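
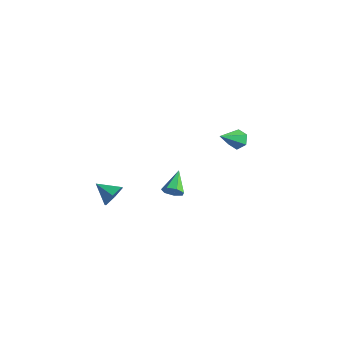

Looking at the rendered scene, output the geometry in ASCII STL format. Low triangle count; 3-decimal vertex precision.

solid 
facet normal 0.415 -0.812 -0.412
outer loop
vertex 1.654 -1.793 -3.295
vertex 1.323 -2.126 -2.972
vertex 1.217 -1.917 -3.491
endloop
endfacet
facet normal 0.053 0.786 -0.616
outer loop
vertex 1.654 -1.793 -3.295
vertex 1.217 -1.917 -3.491
vertex 0.777 -1.054 -2.428
endloop
endfacet
facet normal 0.414 -0.812 -0.412
outer loop
vertex 1.217 -1.917 -3.491
vertex 1.323 -2.126 -2.972
vertex 0.86 -2.198 -3.296
endloop
endfacet
facet normal -0.667 0.419 -0.616
outer loop
vertex 1.217 -1.917 -3.491
vertex 0.86 -2.198 -3.296
vertex 0.777 -1.054 -2.428
endloop
endfacet
facet normal 0.414 -0.812 -0.411
outer loop
vertex 0.86 -2.198 -3.296
vertex 1.323 -2.126 -2.972
vertex 0.851 -2.425 -2.856
endloop
endfacet
facet normal -0.998 -0.041 -0.042
outer loop
vertex 0.86 -2.198 -3.296
vertex 0.851 -2.425 -2.856
vertex 0.777 -1.054 -2.428
endloop
endfacet
facet normal 0.413 -0.812 -0.412
outer loop
vertex 0.851 -2.425 -2.856
vertex 1.323 -2.126 -2.972
vertex 1.198 -2.427 -2.504
endloop
endfacet
facet normal -0.690 -0.249 0.679
outer loop
vertex 0.851 -2.425 -2.856
vertex 1.198 -2.427 -2.504
vertex 0.777 -1.054 -2.428
endloop
endfacet
facet normal 0.414 -0.812 -0.412
outer loop
vertex 1.198 -2.427 -2.504
vertex 1.323 -2.126 -2.972
vertex 1.639 -2.202 -2.504
endloop
endfacet
facet normal 0.024 -0.048 0.999
outer loop
vertex 1.198 -2.427 -2.504
vertex 1.639 -2.202 -2.504
vertex 0.777 -1.054 -2.428
endloop
endfacet
facet normal 0.414 -0.812 -0.412
outer loop
vertex 1.639 -2.202 -2.504
vertex 1.323 -2.126 -2.972
vertex 1.842 -1.92 -2.856
endloop
endfacet
facet normal 0.607 0.411 0.680
outer loop
vertex 1.639 -2.202 -2.504
vertex 1.842 -1.92 -2.856
vertex 0.777 -1.054 -2.428
endloop
endfacet
facet normal 0.414 -0.812 -0.412
outer loop
vertex 1.842 -1.92 -2.856
vertex 1.323 -2.126 -2.972
vertex 1.654 -1.793 -3.295
endloop
endfacet
facet normal 0.621 0.783 -0.039
outer loop
vertex 1.842 -1.92 -2.856
vertex 1.654 -1.793 -3.295
vertex 0.777 -1.054 -2.428
endloop
endfacet
facet normal 0.072 0.759 -0.647
outer loop
vertex 1.208 3.549 -3.426
vertex 0.612 3.617 -3.413
vertex 0.957 3.916 -3.024
endloop
endfacet
facet normal 0.843 -0.013 0.538
outer loop
vertex 1.208 3.549 -3.426
vertex 0.957 3.916 -3.024
vertex 0.488 2.343 -2.327
endloop
endfacet
facet normal 0.074 0.758 -0.648
outer loop
vertex 0.957 3.916 -3.024
vertex 0.612 3.617 -3.413
vertex 0.361 3.985 -3.011
endloop
endfacet
facet normal 0.065 0.388 0.919
outer loop
vertex 0.957 3.916 -3.024
vertex 0.361 3.985 -3.011
vertex 0.488 2.343 -2.327
endloop
endfacet
facet normal 0.075 0.758 -0.648
outer loop
vertex 0.361 3.985 -3.011
vertex 0.612 3.617 -3.413
vertex 0.016 3.686 -3.401
endloop
endfacet
facet normal -0.801 0.177 0.573
outer loop
vertex 0.361 3.985 -3.011
vertex 0.016 3.686 -3.401
vertex 0.488 2.343 -2.327
endloop
endfacet
facet normal 0.075 0.759 -0.646
outer loop
vertex 0.016 3.686 -3.401
vertex 0.612 3.617 -3.413
vertex 0.267 3.319 -3.803
endloop
endfacet
facet normal -0.886 -0.436 -0.156
outer loop
vertex 0.016 3.686 -3.401
vertex 0.267 3.319 -3.803
vertex 0.488 2.343 -2.327
endloop
endfacet
facet normal 0.074 0.760 -0.646
outer loop
vertex 0.267 3.319 -3.803
vertex 0.612 3.617 -3.413
vertex 0.863 3.25 -3.816
endloop
endfacet
facet normal -0.109 -0.837 -0.537
outer loop
vertex 0.267 3.319 -3.803
vertex 0.863 3.25 -3.816
vertex 0.488 2.343 -2.327
endloop
endfacet
facet normal 0.073 0.759 -0.646
outer loop
vertex 0.863 3.25 -3.816
vertex 0.612 3.617 -3.413
vertex 1.208 3.549 -3.426
endloop
endfacet
facet normal 0.757 -0.625 -0.190
outer loop
vertex 0.863 3.25 -3.816
vertex 1.208 3.549 -3.426
vertex 0.488 2.343 -2.327
endloop
endfacet
facet normal 0.903 0.142 -0.405
outer loop
vertex -1.033 -3.149 -3.366
vertex -1.26 -3.479 -3.988
vertex -1.339 -2.748 -3.908
endloop
endfacet
facet normal -0.346 0.650 0.676
outer loop
vertex -1.033 -3.149 -3.366
vertex -1.339 -2.748 -3.908
vertex -2.28 -3.641 -3.532
endloop
endfacet
facet normal 0.904 0.142 -0.404
outer loop
vertex -1.339 -2.748 -3.908
vertex -1.26 -3.479 -3.988
vertex -1.565 -3.078 -4.53
endloop
endfacet
facet normal -0.707 0.698 -0.113
outer loop
vertex -1.339 -2.748 -3.908
vertex -1.565 -3.078 -4.53
vertex -2.28 -3.641 -3.532
endloop
endfacet
facet normal 0.904 0.142 -0.403
outer loop
vertex -1.565 -3.078 -4.53
vertex -1.26 -3.479 -3.988
vertex -1.486 -3.81 -4.611
endloop
endfacet
facet normal -0.807 -0.022 -0.590
outer loop
vertex -1.565 -3.078 -4.53
vertex -1.486 -3.81 -4.611
vertex -2.28 -3.641 -3.532
endloop
endfacet
facet normal 0.903 0.143 -0.404
outer loop
vertex -1.486 -3.81 -4.611
vertex -1.26 -3.479 -3.988
vertex -1.18 -4.211 -4.069
endloop
endfacet
facet normal -0.545 -0.791 -0.277
outer loop
vertex -1.486 -3.81 -4.611
vertex -1.18 -4.211 -4.069
vertex -2.28 -3.641 -3.532
endloop
endfacet
facet normal 0.903 0.143 -0.405
outer loop
vertex -1.18 -4.211 -4.069
vertex -1.26 -3.479 -3.988
vertex -0.954 -3.88 -3.447
endloop
endfacet
facet normal -0.184 -0.838 0.513
outer loop
vertex -1.18 -4.211 -4.069
vertex -0.954 -3.88 -3.447
vertex -2.28 -3.641 -3.532
endloop
endfacet
facet normal 0.903 0.142 -0.405
outer loop
vertex -0.954 -3.88 -3.447
vertex -1.26 -3.479 -3.988
vertex -1.033 -3.149 -3.366
endloop
endfacet
facet normal -0.085 -0.119 0.989
outer loop
vertex -0.954 -3.88 -3.447
vertex -1.033 -3.149 -3.366
vertex -2.28 -3.641 -3.532
endloop
endfacet

endsolid


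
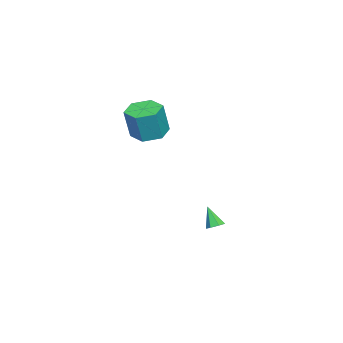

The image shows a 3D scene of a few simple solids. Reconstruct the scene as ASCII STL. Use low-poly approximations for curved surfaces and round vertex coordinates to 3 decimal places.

solid 
facet normal 0.277 0.420 -0.864
outer loop
vertex 0.402 2.645 -3.907
vertex -0.11 2.787 -4.002
vertex 0.274 3.065 -3.744
endloop
endfacet
facet normal 0.775 -0.009 0.632
outer loop
vertex 0.402 2.645 -3.907
vertex 0.274 3.065 -3.744
vertex -0.49 2.213 -2.818
endloop
endfacet
facet normal 0.277 0.420 -0.864
outer loop
vertex 0.274 3.065 -3.744
vertex -0.11 2.787 -4.002
vertex -0.143 3.276 -3.775
endloop
endfacet
facet normal 0.248 0.602 0.759
outer loop
vertex 0.274 3.065 -3.744
vertex -0.143 3.276 -3.775
vertex -0.49 2.213 -2.818
endloop
endfacet
facet normal 0.277 0.420 -0.864
outer loop
vertex -0.143 3.276 -3.775
vertex -0.11 2.787 -4.002
vertex -0.536 3.119 -3.977
endloop
endfacet
facet normal -0.536 0.655 0.533
outer loop
vertex -0.143 3.276 -3.775
vertex -0.536 3.119 -3.977
vertex -0.49 2.213 -2.818
endloop
endfacet
facet normal 0.277 0.420 -0.864
outer loop
vertex -0.536 3.119 -3.977
vertex -0.11 2.787 -4.002
vertex -0.608 2.712 -4.198
endloop
endfacet
facet normal -0.987 0.108 0.123
outer loop
vertex -0.536 3.119 -3.977
vertex -0.608 2.712 -4.198
vertex -0.49 2.213 -2.818
endloop
endfacet
facet normal 0.277 0.420 -0.864
outer loop
vertex -0.608 2.712 -4.198
vertex -0.11 2.787 -4.002
vertex -0.305 2.362 -4.271
endloop
endfacet
facet normal -0.763 -0.626 -0.161
outer loop
vertex -0.608 2.712 -4.198
vertex -0.305 2.362 -4.271
vertex -0.49 2.213 -2.818
endloop
endfacet
facet normal 0.276 0.420 -0.864
outer loop
vertex -0.305 2.362 -4.271
vertex -0.11 2.787 -4.002
vertex 0.144 2.332 -4.142
endloop
endfacet
facet normal -0.036 -0.994 -0.106
outer loop
vertex -0.305 2.362 -4.271
vertex 0.144 2.332 -4.142
vertex -0.49 2.213 -2.818
endloop
endfacet
facet normal 0.277 0.420 -0.864
outer loop
vertex 0.144 2.332 -4.142
vertex -0.11 2.787 -4.002
vertex 0.402 2.645 -3.907
endloop
endfacet
facet normal 0.649 -0.720 0.246
outer loop
vertex 0.144 2.332 -4.142
vertex 0.402 2.645 -3.907
vertex -0.49 2.213 -2.818
endloop
endfacet
facet normal -0.263 0.096 -0.960
outer loop
vertex 0.331 -0.002 2.244
vertex -0.274 -0.857 2.324
vertex -0.675 0.091 2.529
endloop
endfacet
facet normal 0.111 0.991 0.070
outer loop
vertex 0.331 -0.002 2.244
vertex -0.675 0.091 2.529
vertex 0.839 -0.189 4.097
endloop
endfacet
facet normal 0.112 0.991 0.069
outer loop
vertex 0.839 -0.189 4.097
vertex -0.675 0.091 2.529
vertex -0.168 -0.095 4.382
endloop
endfacet
facet normal 0.263 -0.097 0.960
outer loop
vertex 0.839 -0.189 4.097
vertex -0.168 -0.095 4.382
vertex 0.234 -1.043 4.176
endloop
endfacet
facet normal -0.263 0.096 -0.960
outer loop
vertex -0.675 0.091 2.529
vertex -0.274 -0.857 2.324
vertex -1.28 -0.763 2.609
endloop
endfacet
facet normal -0.774 0.573 0.269
outer loop
vertex -0.675 0.091 2.529
vertex -1.28 -0.763 2.609
vertex -0.168 -0.095 4.382
endloop
endfacet
facet normal -0.774 0.572 0.270
outer loop
vertex -0.168 -0.095 4.382
vertex -1.28 -0.763 2.609
vertex -0.772 -0.95 4.462
endloop
endfacet
facet normal 0.264 -0.097 0.960
outer loop
vertex -0.168 -0.095 4.382
vertex -0.772 -0.95 4.462
vertex 0.234 -1.043 4.176
endloop
endfacet
facet normal -0.263 0.097 -0.960
outer loop
vertex -1.28 -0.763 2.609
vertex -0.274 -0.857 2.324
vertex -0.879 -1.711 2.403
endloop
endfacet
facet normal -0.886 -0.418 0.201
outer loop
vertex -1.28 -0.763 2.609
vertex -0.879 -1.711 2.403
vertex -0.772 -0.95 4.462
endloop
endfacet
facet normal -0.886 -0.418 0.201
outer loop
vertex -0.772 -0.95 4.462
vertex -0.879 -1.711 2.403
vertex -0.371 -1.898 4.256
endloop
endfacet
facet normal 0.264 -0.097 0.960
outer loop
vertex -0.772 -0.95 4.462
vertex -0.371 -1.898 4.256
vertex 0.234 -1.043 4.176
endloop
endfacet
facet normal -0.263 0.097 -0.960
outer loop
vertex -0.879 -1.711 2.403
vertex -0.274 -0.857 2.324
vertex 0.128 -1.805 2.118
endloop
endfacet
facet normal -0.112 -0.991 -0.069
outer loop
vertex -0.879 -1.711 2.403
vertex 0.128 -1.805 2.118
vertex -0.371 -1.898 4.256
endloop
endfacet
facet normal -0.111 -0.991 -0.069
outer loop
vertex -0.371 -1.898 4.256
vertex 0.128 -1.805 2.118
vertex 0.635 -1.991 3.971
endloop
endfacet
facet normal 0.263 -0.096 0.960
outer loop
vertex -0.371 -1.898 4.256
vertex 0.635 -1.991 3.971
vertex 0.234 -1.043 4.176
endloop
endfacet
facet normal -0.264 0.097 -0.960
outer loop
vertex 0.128 -1.805 2.118
vertex -0.274 -0.857 2.324
vertex 0.732 -0.95 2.038
endloop
endfacet
facet normal 0.775 -0.572 -0.269
outer loop
vertex 0.128 -1.805 2.118
vertex 0.732 -0.95 2.038
vertex 0.635 -1.991 3.971
endloop
endfacet
facet normal 0.774 -0.573 -0.270
outer loop
vertex 0.635 -1.991 3.971
vertex 0.732 -0.95 2.038
vertex 1.24 -1.137 3.891
endloop
endfacet
facet normal 0.263 -0.096 0.960
outer loop
vertex 0.635 -1.991 3.971
vertex 1.24 -1.137 3.891
vertex 0.234 -1.043 4.176
endloop
endfacet
facet normal -0.264 0.097 -0.960
outer loop
vertex 0.732 -0.95 2.038
vertex -0.274 -0.857 2.324
vertex 0.331 -0.002 2.244
endloop
endfacet
facet normal 0.886 0.418 -0.201
outer loop
vertex 0.732 -0.95 2.038
vertex 0.331 -0.002 2.244
vertex 1.24 -1.137 3.891
endloop
endfacet
facet normal 0.886 0.418 -0.201
outer loop
vertex 1.24 -1.137 3.891
vertex 0.331 -0.002 2.244
vertex 0.839 -0.189 4.097
endloop
endfacet
facet normal 0.263 -0.097 0.960
outer loop
vertex 1.24 -1.137 3.891
vertex 0.839 -0.189 4.097
vertex 0.234 -1.043 4.176
endloop
endfacet

endsolid


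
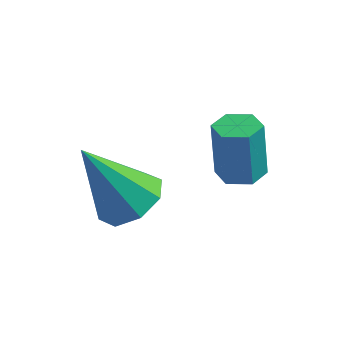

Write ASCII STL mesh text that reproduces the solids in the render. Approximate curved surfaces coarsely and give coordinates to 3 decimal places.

solid 
facet normal 0.517 0.084 -0.852
outer loop
vertex -0.819 -2.26 -1.665
vertex -1.543 -2.137 -2.092
vertex -0.982 -1.631 -1.702
endloop
endfacet
facet normal 0.573 0.195 0.796
outer loop
vertex -0.819 -2.26 -1.665
vertex -0.982 -1.631 -1.702
vertex -2.577 -2.303 -0.388
endloop
endfacet
facet normal 0.517 0.083 -0.852
outer loop
vertex -0.982 -1.631 -1.702
vertex -1.543 -2.137 -2.092
vertex -1.474 -1.299 -1.968
endloop
endfacet
facet normal 0.184 0.766 0.616
outer loop
vertex -0.982 -1.631 -1.702
vertex -1.474 -1.299 -1.968
vertex -2.577 -2.303 -0.388
endloop
endfacet
facet normal 0.518 0.083 -0.852
outer loop
vertex -1.474 -1.299 -1.968
vertex -1.543 -2.137 -2.092
vertex -2.006 -1.458 -2.307
endloop
endfacet
facet normal -0.423 0.869 0.257
outer loop
vertex -1.474 -1.299 -1.968
vertex -2.006 -1.458 -2.307
vertex -2.577 -2.303 -0.388
endloop
endfacet
facet normal 0.518 0.083 -0.852
outer loop
vertex -2.006 -1.458 -2.307
vertex -1.543 -2.137 -2.092
vertex -2.267 -2.014 -2.52
endloop
endfacet
facet normal -0.893 0.446 -0.069
outer loop
vertex -2.006 -1.458 -2.307
vertex -2.267 -2.014 -2.52
vertex -2.577 -2.303 -0.388
endloop
endfacet
facet normal 0.518 0.083 -0.852
outer loop
vertex -2.267 -2.014 -2.52
vertex -1.543 -2.137 -2.092
vertex -2.104 -2.643 -2.482
endloop
endfacet
facet normal -0.951 -0.257 -0.173
outer loop
vertex -2.267 -2.014 -2.52
vertex -2.104 -2.643 -2.482
vertex -2.577 -2.303 -0.388
endloop
endfacet
facet normal 0.517 0.083 -0.852
outer loop
vertex -2.104 -2.643 -2.482
vertex -1.543 -2.137 -2.092
vertex -1.612 -2.975 -2.216
endloop
endfacet
facet normal -0.562 -0.827 0.007
outer loop
vertex -2.104 -2.643 -2.482
vertex -1.612 -2.975 -2.216
vertex -2.577 -2.303 -0.388
endloop
endfacet
facet normal 0.518 0.083 -0.851
outer loop
vertex -1.612 -2.975 -2.216
vertex -1.543 -2.137 -2.092
vertex -1.08 -2.817 -1.877
endloop
endfacet
facet normal 0.044 -0.930 0.365
outer loop
vertex -1.612 -2.975 -2.216
vertex -1.08 -2.817 -1.877
vertex -2.577 -2.303 -0.388
endloop
endfacet
facet normal 0.517 0.082 -0.852
outer loop
vertex -1.08 -2.817 -1.877
vertex -1.543 -2.137 -2.092
vertex -0.819 -2.26 -1.665
endloop
endfacet
facet normal 0.515 -0.505 0.692
outer loop
vertex -1.08 -2.817 -1.877
vertex -0.819 -2.26 -1.665
vertex -2.577 -2.303 -0.388
endloop
endfacet
facet normal 0.125 -0.176 -0.976
outer loop
vertex 1.087 -0.393 -2.075
vertex 0.511 -0.509 -2.128
vertex 0.709 0.042 -2.202
endloop
endfacet
facet normal 0.758 0.652 -0.021
outer loop
vertex 1.087 -0.393 -2.075
vertex 0.709 0.042 -2.202
vertex 0.905 -0.135 -0.64
endloop
endfacet
facet normal 0.757 0.653 -0.021
outer loop
vertex 0.905 -0.135 -0.64
vertex 0.709 0.042 -2.202
vertex 0.526 0.3 -0.766
endloop
endfacet
facet normal -0.123 0.175 0.977
outer loop
vertex 0.905 -0.135 -0.64
vertex 0.526 0.3 -0.766
vertex 0.329 -0.251 -0.692
endloop
endfacet
facet normal 0.124 -0.176 -0.977
outer loop
vertex 0.709 0.042 -2.202
vertex 0.511 -0.509 -2.128
vertex 0.133 -0.074 -2.254
endloop
endfacet
facet normal -0.177 0.965 -0.196
outer loop
vertex 0.709 0.042 -2.202
vertex 0.133 -0.074 -2.254
vertex 0.526 0.3 -0.766
endloop
endfacet
facet normal -0.176 0.965 -0.196
outer loop
vertex 0.526 0.3 -0.766
vertex 0.133 -0.074 -2.254
vertex -0.05 0.184 -0.819
endloop
endfacet
facet normal -0.125 0.176 0.976
outer loop
vertex 0.526 0.3 -0.766
vertex -0.05 0.184 -0.819
vertex 0.329 -0.251 -0.692
endloop
endfacet
facet normal 0.124 -0.176 -0.977
outer loop
vertex 0.133 -0.074 -2.254
vertex 0.511 -0.509 -2.128
vertex -0.065 -0.625 -2.18
endloop
endfacet
facet normal -0.934 0.312 -0.175
outer loop
vertex 0.133 -0.074 -2.254
vertex -0.065 -0.625 -2.18
vertex -0.05 0.184 -0.819
endloop
endfacet
facet normal -0.934 0.311 -0.174
outer loop
vertex -0.05 0.184 -0.819
vertex -0.065 -0.625 -2.18
vertex -0.247 -0.367 -0.745
endloop
endfacet
facet normal -0.125 0.176 0.976
outer loop
vertex -0.05 0.184 -0.819
vertex -0.247 -0.367 -0.745
vertex 0.329 -0.251 -0.692
endloop
endfacet
facet normal 0.123 -0.175 -0.977
outer loop
vertex -0.065 -0.625 -2.18
vertex 0.511 -0.509 -2.128
vertex 0.314 -1.06 -2.054
endloop
endfacet
facet normal -0.757 -0.653 0.021
outer loop
vertex -0.065 -0.625 -2.18
vertex 0.314 -1.06 -2.054
vertex -0.247 -0.367 -0.745
endloop
endfacet
facet normal -0.758 -0.652 0.021
outer loop
vertex -0.247 -0.367 -0.745
vertex 0.314 -1.06 -2.054
vertex 0.131 -0.802 -0.618
endloop
endfacet
facet normal -0.125 0.176 0.976
outer loop
vertex -0.247 -0.367 -0.745
vertex 0.131 -0.802 -0.618
vertex 0.329 -0.251 -0.692
endloop
endfacet
facet normal 0.125 -0.176 -0.976
outer loop
vertex 0.314 -1.06 -2.054
vertex 0.511 -0.509 -2.128
vertex 0.89 -0.944 -2.001
endloop
endfacet
facet normal 0.176 -0.965 0.196
outer loop
vertex 0.314 -1.06 -2.054
vertex 0.89 -0.944 -2.001
vertex 0.131 -0.802 -0.618
endloop
endfacet
facet normal 0.177 -0.965 0.196
outer loop
vertex 0.131 -0.802 -0.618
vertex 0.89 -0.944 -2.001
vertex 0.707 -0.686 -0.566
endloop
endfacet
facet normal -0.124 0.176 0.977
outer loop
vertex 0.131 -0.802 -0.618
vertex 0.707 -0.686 -0.566
vertex 0.329 -0.251 -0.692
endloop
endfacet
facet normal 0.125 -0.176 -0.976
outer loop
vertex 0.89 -0.944 -2.001
vertex 0.511 -0.509 -2.128
vertex 1.087 -0.393 -2.075
endloop
endfacet
facet normal 0.934 -0.311 0.175
outer loop
vertex 0.89 -0.944 -2.001
vertex 1.087 -0.393 -2.075
vertex 0.707 -0.686 -0.566
endloop
endfacet
facet normal 0.934 -0.312 0.175
outer loop
vertex 0.707 -0.686 -0.566
vertex 1.087 -0.393 -2.075
vertex 0.905 -0.135 -0.64
endloop
endfacet
facet normal -0.124 0.176 0.977
outer loop
vertex 0.707 -0.686 -0.566
vertex 0.905 -0.135 -0.64
vertex 0.329 -0.251 -0.692
endloop
endfacet

endsolid


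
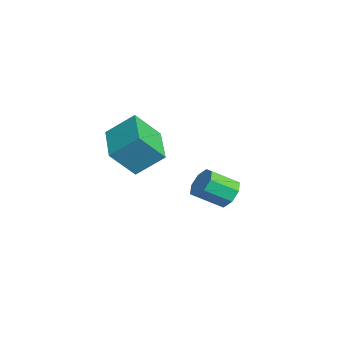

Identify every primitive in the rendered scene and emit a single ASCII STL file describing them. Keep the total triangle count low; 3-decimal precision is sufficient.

solid 
facet normal -0.050 0.837 -0.544
outer loop
vertex -0.427 3.037 -2.333
vertex -0.914 3.327 -1.842
vertex -0.167 3.327 -1.911
endloop
endfacet
facet normal 0.890 -0.209 -0.405
outer loop
vertex -0.427 3.037 -2.333
vertex -0.167 3.327 -1.911
vertex -0.359 1.924 -1.609
endloop
endfacet
facet normal 0.890 -0.209 -0.405
outer loop
vertex -0.359 1.924 -1.609
vertex -0.167 3.327 -1.911
vertex -0.099 2.214 -1.187
endloop
endfacet
facet normal 0.051 -0.838 0.544
outer loop
vertex -0.359 1.924 -1.609
vertex -0.099 2.214 -1.187
vertex -0.846 2.213 -1.118
endloop
endfacet
facet normal -0.050 0.838 -0.544
outer loop
vertex -0.167 3.327 -1.911
vertex -0.914 3.327 -1.842
vertex -0.345 3.617 -1.448
endloop
endfacet
facet normal 0.949 0.210 0.234
outer loop
vertex -0.167 3.327 -1.911
vertex -0.345 3.617 -1.448
vertex -0.099 2.214 -1.187
endloop
endfacet
facet normal 0.949 0.210 0.234
outer loop
vertex -0.099 2.214 -1.187
vertex -0.345 3.617 -1.448
vertex -0.277 2.503 -0.725
endloop
endfacet
facet normal 0.051 -0.838 0.544
outer loop
vertex -0.099 2.214 -1.187
vertex -0.277 2.503 -0.725
vertex -0.846 2.213 -1.118
endloop
endfacet
facet normal -0.050 0.838 -0.544
outer loop
vertex -0.345 3.617 -1.448
vertex -0.914 3.327 -1.842
vertex -0.856 3.737 -1.216
endloop
endfacet
facet normal 0.452 0.505 0.735
outer loop
vertex -0.345 3.617 -1.448
vertex -0.856 3.737 -1.216
vertex -0.277 2.503 -0.725
endloop
endfacet
facet normal 0.452 0.505 0.735
outer loop
vertex -0.277 2.503 -0.725
vertex -0.856 3.737 -1.216
vertex -0.788 2.623 -0.493
endloop
endfacet
facet normal 0.051 -0.837 0.545
outer loop
vertex -0.277 2.503 -0.725
vertex -0.788 2.623 -0.493
vertex -0.846 2.213 -1.118
endloop
endfacet
facet normal -0.051 0.838 -0.544
outer loop
vertex -0.856 3.737 -1.216
vertex -0.914 3.327 -1.842
vertex -1.401 3.616 -1.351
endloop
endfacet
facet normal -0.311 0.504 0.806
outer loop
vertex -0.856 3.737 -1.216
vertex -1.401 3.616 -1.351
vertex -0.788 2.623 -0.493
endloop
endfacet
facet normal -0.309 0.505 0.806
outer loop
vertex -0.788 2.623 -0.493
vertex -1.401 3.616 -1.351
vertex -1.333 2.503 -0.627
endloop
endfacet
facet normal 0.050 -0.837 0.545
outer loop
vertex -0.788 2.623 -0.493
vertex -1.333 2.503 -0.627
vertex -0.846 2.213 -1.118
endloop
endfacet
facet normal -0.051 0.838 -0.544
outer loop
vertex -1.401 3.616 -1.351
vertex -0.914 3.327 -1.842
vertex -1.661 3.326 -1.773
endloop
endfacet
facet normal -0.890 0.209 0.405
outer loop
vertex -1.401 3.616 -1.351
vertex -1.661 3.326 -1.773
vertex -1.333 2.503 -0.627
endloop
endfacet
facet normal -0.890 0.209 0.405
outer loop
vertex -1.333 2.503 -0.627
vertex -1.661 3.326 -1.773
vertex -1.593 2.213 -1.049
endloop
endfacet
facet normal 0.050 -0.837 0.544
outer loop
vertex -1.333 2.503 -0.627
vertex -1.593 2.213 -1.049
vertex -0.846 2.213 -1.118
endloop
endfacet
facet normal -0.051 0.838 -0.544
outer loop
vertex -1.661 3.326 -1.773
vertex -0.914 3.327 -1.842
vertex -1.483 3.037 -2.235
endloop
endfacet
facet normal -0.949 -0.210 -0.234
outer loop
vertex -1.661 3.326 -1.773
vertex -1.483 3.037 -2.235
vertex -1.593 2.213 -1.049
endloop
endfacet
facet normal -0.949 -0.210 -0.234
outer loop
vertex -1.593 2.213 -1.049
vertex -1.483 3.037 -2.235
vertex -1.415 1.923 -1.512
endloop
endfacet
facet normal 0.050 -0.838 0.544
outer loop
vertex -1.593 2.213 -1.049
vertex -1.415 1.923 -1.512
vertex -0.846 2.213 -1.118
endloop
endfacet
facet normal -0.051 0.837 -0.545
outer loop
vertex -1.483 3.037 -2.235
vertex -0.914 3.327 -1.842
vertex -0.972 2.917 -2.467
endloop
endfacet
facet normal -0.452 -0.505 -0.735
outer loop
vertex -1.483 3.037 -2.235
vertex -0.972 2.917 -2.467
vertex -1.415 1.923 -1.512
endloop
endfacet
facet normal -0.452 -0.505 -0.735
outer loop
vertex -1.415 1.923 -1.512
vertex -0.972 2.917 -2.467
vertex -0.904 1.803 -1.744
endloop
endfacet
facet normal 0.050 -0.838 0.544
outer loop
vertex -1.415 1.923 -1.512
vertex -0.904 1.803 -1.744
vertex -0.846 2.213 -1.118
endloop
endfacet
facet normal -0.050 0.837 -0.545
outer loop
vertex -0.972 2.917 -2.467
vertex -0.914 3.327 -1.842
vertex -0.427 3.037 -2.333
endloop
endfacet
facet normal 0.309 -0.504 -0.806
outer loop
vertex -0.972 2.917 -2.467
vertex -0.427 3.037 -2.333
vertex -0.904 1.803 -1.744
endloop
endfacet
facet normal 0.311 -0.505 -0.805
outer loop
vertex -0.904 1.803 -1.744
vertex -0.427 3.037 -2.333
vertex -0.359 1.924 -1.609
endloop
endfacet
facet normal 0.051 -0.838 0.544
outer loop
vertex -0.904 1.803 -1.744
vertex -0.359 1.924 -1.609
vertex -0.846 2.213 -1.118
endloop
endfacet
facet normal -0.979 0.036 0.198
outer loop
vertex 1.621 -1.71 2.903
vertex 1.843 -0.65 3.806
vertex 1.436 -0.742 1.812
endloop
endfacet
facet normal -0.158 -0.752 -0.640
outer loop
vertex 3.297 -0.81 1.434
vertex 1.621 -1.71 2.903
vertex 1.436 -0.742 1.812
endloop
endfacet
facet normal -0.979 0.036 0.198
outer loop
vertex 1.436 -0.742 1.812
vertex 1.843 -0.65 3.806
vertex 1.658 0.318 2.715
endloop
endfacet
facet normal -0.127 0.658 -0.742
outer loop
vertex 1.658 0.318 2.715
vertex 3.297 -0.81 1.434
vertex 1.436 -0.742 1.812
endloop
endfacet
facet normal 0.127 -0.658 0.742
outer loop
vertex 1.621 -1.71 2.903
vertex 3.704 -0.718 3.428
vertex 1.843 -0.65 3.806
endloop
endfacet
facet normal -0.158 -0.752 -0.640
outer loop
vertex 3.482 -1.778 2.525
vertex 1.621 -1.71 2.903
vertex 3.297 -0.81 1.434
endloop
endfacet
facet normal 0.127 -0.658 0.742
outer loop
vertex 3.482 -1.778 2.525
vertex 3.704 -0.718 3.428
vertex 1.621 -1.71 2.903
endloop
endfacet
facet normal 0.158 0.752 0.640
outer loop
vertex 1.843 -0.65 3.806
vertex 3.704 -0.718 3.428
vertex 1.658 0.318 2.715
endloop
endfacet
facet normal -0.127 0.658 -0.742
outer loop
vertex 3.519 0.25 2.337
vertex 3.297 -0.81 1.434
vertex 1.658 0.318 2.715
endloop
endfacet
facet normal 0.158 0.752 0.640
outer loop
vertex 1.658 0.318 2.715
vertex 3.704 -0.718 3.428
vertex 3.519 0.25 2.337
endloop
endfacet
facet normal 0.979 -0.036 -0.198
outer loop
vertex 3.519 0.25 2.337
vertex 3.482 -1.778 2.525
vertex 3.297 -0.81 1.434
endloop
endfacet
facet normal 0.979 -0.036 -0.198
outer loop
vertex 3.704 -0.718 3.428
vertex 3.482 -1.778 2.525
vertex 3.519 0.25 2.337
endloop
endfacet

endsolid


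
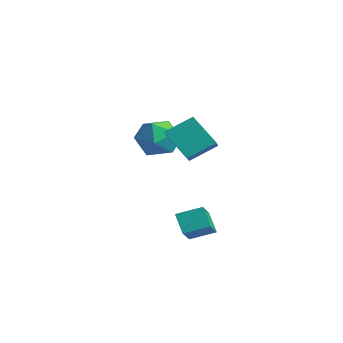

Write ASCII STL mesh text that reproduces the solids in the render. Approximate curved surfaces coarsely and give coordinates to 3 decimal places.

solid 
facet normal -0.302 -0.002 0.953
outer loop
vertex -1.527 3.413 2.805
vertex -2.197 2.549 2.591
vertex -1.148 2.372 2.923
endloop
endfacet
facet normal 0.369 0.236 0.899
outer loop
vertex -1.527 3.413 2.805
vertex -1.148 2.372 2.923
vertex -0.503 3.151 2.454
endloop
endfacet
facet normal 0.366 0.805 0.467
outer loop
vertex -1.527 3.413 2.805
vertex -0.503 3.151 2.454
vertex -1.154 3.808 1.832
endloop
endfacet
facet normal -0.305 0.917 0.256
outer loop
vertex -1.527 3.413 2.805
vertex -1.154 3.808 1.832
vertex -2.201 3.436 1.918
endloop
endfacet
facet normal -0.718 0.419 0.556
outer loop
vertex -1.527 3.413 2.805
vertex -2.201 3.436 1.918
vertex -2.197 2.549 2.591
endloop
endfacet
facet normal 0.760 -0.274 0.589
outer loop
vertex -0.503 3.151 2.454
vertex -1.148 2.372 2.923
vertex -0.539 2.124 2.022
endloop
endfacet
facet normal -0.326 -0.660 0.677
outer loop
vertex -1.148 2.372 2.923
vertex -2.197 2.549 2.591
vertex -1.586 1.752 2.108
endloop
endfacet
facet normal -0.999 0.021 0.034
outer loop
vertex -2.197 2.549 2.591
vertex -2.201 3.436 1.918
vertex -2.237 2.409 1.486
endloop
endfacet
facet normal -0.331 0.828 -0.452
outer loop
vertex -2.201 3.436 1.918
vertex -1.154 3.808 1.832
vertex -1.592 3.188 1.017
endloop
endfacet
facet normal 0.756 0.646 -0.109
outer loop
vertex -1.154 3.808 1.832
vertex -0.503 3.151 2.454
vertex -0.543 3.011 1.349
endloop
endfacet
facet normal 0.305 -0.917 -0.256
outer loop
vertex -1.213 2.147 1.135
vertex -0.539 2.124 2.022
vertex -1.586 1.752 2.108
endloop
endfacet
facet normal -0.366 -0.805 -0.467
outer loop
vertex -1.213 2.147 1.135
vertex -1.586 1.752 2.108
vertex -2.237 2.409 1.486
endloop
endfacet
facet normal -0.369 -0.236 -0.899
outer loop
vertex -1.213 2.147 1.135
vertex -2.237 2.409 1.486
vertex -1.592 3.188 1.017
endloop
endfacet
facet normal 0.302 0.002 -0.953
outer loop
vertex -1.213 2.147 1.135
vertex -1.592 3.188 1.017
vertex -0.543 3.011 1.349
endloop
endfacet
facet normal 0.718 -0.419 -0.556
outer loop
vertex -1.213 2.147 1.135
vertex -0.543 3.011 1.349
vertex -0.539 2.124 2.022
endloop
endfacet
facet normal 0.331 -0.828 0.452
outer loop
vertex -1.586 1.752 2.108
vertex -0.539 2.124 2.022
vertex -1.148 2.372 2.923
endloop
endfacet
facet normal -0.756 -0.646 0.109
outer loop
vertex -2.237 2.409 1.486
vertex -1.586 1.752 2.108
vertex -2.197 2.549 2.591
endloop
endfacet
facet normal -0.760 0.274 -0.589
outer loop
vertex -1.592 3.188 1.017
vertex -2.237 2.409 1.486
vertex -2.201 3.436 1.918
endloop
endfacet
facet normal 0.326 0.660 -0.677
outer loop
vertex -0.543 3.011 1.349
vertex -1.592 3.188 1.017
vertex -1.154 3.808 1.832
endloop
endfacet
facet normal 0.999 -0.021 -0.034
outer loop
vertex -0.539 2.124 2.022
vertex -0.543 3.011 1.349
vertex -0.503 3.151 2.454
endloop
endfacet
facet normal -0.628 0.046 0.777
outer loop
vertex 3.595 1.935 -0.221
vertex 2.586 2.856 -1.092
vertex 3.049 0.974 -0.605
endloop
endfacet
facet normal 0.623 -0.569 0.538
outer loop
vertex 3.714 0.924 -1.428
vertex 3.595 1.935 -0.221
vertex 3.049 0.974 -0.605
endloop
endfacet
facet normal -0.627 0.047 0.777
outer loop
vertex 3.049 0.974 -0.605
vertex 2.586 2.856 -1.092
vertex 2.04 1.895 -1.475
endloop
endfacet
facet normal -0.467 -0.821 -0.328
outer loop
vertex 2.04 1.895 -1.475
vertex 3.714 0.924 -1.428
vertex 3.049 0.974 -0.605
endloop
endfacet
facet normal 0.467 0.821 0.327
outer loop
vertex 3.595 1.935 -0.221
vertex 3.251 2.806 -1.915
vertex 2.586 2.856 -1.092
endloop
endfacet
facet normal 0.623 -0.568 0.537
outer loop
vertex 4.26 1.885 -1.045
vertex 3.595 1.935 -0.221
vertex 3.714 0.924 -1.428
endloop
endfacet
facet normal 0.467 0.821 0.327
outer loop
vertex 4.26 1.885 -1.045
vertex 3.251 2.806 -1.915
vertex 3.595 1.935 -0.221
endloop
endfacet
facet normal -0.623 0.568 -0.538
outer loop
vertex 2.586 2.856 -1.092
vertex 3.251 2.806 -1.915
vertex 2.04 1.895 -1.475
endloop
endfacet
facet normal -0.467 -0.821 -0.327
outer loop
vertex 2.705 1.845 -2.299
vertex 3.714 0.924 -1.428
vertex 2.04 1.895 -1.475
endloop
endfacet
facet normal -0.623 0.569 -0.537
outer loop
vertex 2.04 1.895 -1.475
vertex 3.251 2.806 -1.915
vertex 2.705 1.845 -2.299
endloop
endfacet
facet normal 0.628 -0.047 -0.777
outer loop
vertex 2.705 1.845 -2.299
vertex 4.26 1.885 -1.045
vertex 3.714 0.924 -1.428
endloop
endfacet
facet normal 0.628 -0.046 -0.777
outer loop
vertex 3.251 2.806 -1.915
vertex 4.26 1.885 -1.045
vertex 2.705 1.845 -2.299
endloop
endfacet
facet normal -0.663 -0.251 0.706
outer loop
vertex 3.043 1.805 4.547
vertex 2.375 2.31 4.099
vertex 2.686 0.681 3.812
endloop
endfacet
facet normal 0.704 -0.532 0.471
outer loop
vertex 3.765 1.09 2.661
vertex 3.043 1.805 4.547
vertex 2.686 0.681 3.812
endloop
endfacet
facet normal -0.662 -0.251 0.706
outer loop
vertex 2.686 0.681 3.812
vertex 2.375 2.31 4.099
vertex 2.017 1.186 3.364
endloop
endfacet
facet normal -0.257 -0.809 -0.528
outer loop
vertex 2.017 1.186 3.364
vertex 3.765 1.09 2.661
vertex 2.686 0.681 3.812
endloop
endfacet
facet normal 0.257 0.809 0.529
outer loop
vertex 3.043 1.805 4.547
vertex 3.454 2.719 2.948
vertex 2.375 2.31 4.099
endloop
endfacet
facet normal 0.704 -0.532 0.471
outer loop
vertex 4.123 2.214 3.396
vertex 3.043 1.805 4.547
vertex 3.765 1.09 2.661
endloop
endfacet
facet normal 0.257 0.809 0.529
outer loop
vertex 4.123 2.214 3.396
vertex 3.454 2.719 2.948
vertex 3.043 1.805 4.547
endloop
endfacet
facet normal -0.704 0.532 -0.471
outer loop
vertex 2.375 2.31 4.099
vertex 3.454 2.719 2.948
vertex 2.017 1.186 3.364
endloop
endfacet
facet normal -0.257 -0.809 -0.529
outer loop
vertex 3.097 1.595 2.213
vertex 3.765 1.09 2.661
vertex 2.017 1.186 3.364
endloop
endfacet
facet normal -0.704 0.532 -0.471
outer loop
vertex 2.017 1.186 3.364
vertex 3.454 2.719 2.948
vertex 3.097 1.595 2.213
endloop
endfacet
facet normal 0.663 0.250 -0.706
outer loop
vertex 3.097 1.595 2.213
vertex 4.123 2.214 3.396
vertex 3.765 1.09 2.661
endloop
endfacet
facet normal 0.662 0.251 -0.706
outer loop
vertex 3.454 2.719 2.948
vertex 4.123 2.214 3.396
vertex 3.097 1.595 2.213
endloop
endfacet

endsolid


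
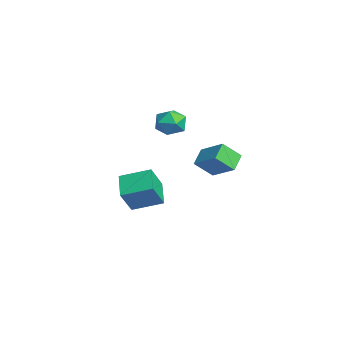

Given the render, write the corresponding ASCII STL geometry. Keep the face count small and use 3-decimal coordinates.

solid 
facet normal -0.105 0.456 0.884
outer loop
vertex 0.268 1.223 4.517
vertex -0.697 0.748 4.647
vertex 0.2 0.259 5.006
endloop
endfacet
facet normal 0.582 0.335 0.741
outer loop
vertex 0.268 1.223 4.517
vertex 0.2 0.259 5.006
vertex 0.994 0.451 4.295
endloop
endfacet
facet normal 0.740 0.661 0.124
outer loop
vertex 0.268 1.223 4.517
vertex 0.994 0.451 4.295
vertex 0.587 1.058 3.495
endloop
endfacet
facet normal 0.150 0.982 -0.112
outer loop
vertex 0.268 1.223 4.517
vertex 0.587 1.058 3.495
vertex -0.458 1.242 3.713
endloop
endfacet
facet normal -0.373 0.856 0.357
outer loop
vertex 0.268 1.223 4.517
vertex -0.458 1.242 3.713
vertex -0.697 0.748 4.647
endloop
endfacet
facet normal 0.668 -0.367 0.647
outer loop
vertex 0.994 0.451 4.295
vertex 0.2 0.259 5.006
vertex 0.478 -0.502 4.287
endloop
endfacet
facet normal -0.445 -0.171 0.879
outer loop
vertex 0.2 0.259 5.006
vertex -0.697 0.748 4.647
vertex -0.567 -0.318 4.505
endloop
endfacet
facet normal -0.879 0.476 0.027
outer loop
vertex -0.697 0.748 4.647
vertex -0.458 1.242 3.713
vertex -0.974 0.289 3.705
endloop
endfacet
facet normal -0.033 0.680 -0.732
outer loop
vertex -0.458 1.242 3.713
vertex 0.587 1.058 3.495
vertex -0.18 0.481 2.994
endloop
endfacet
facet normal 0.923 0.159 -0.349
outer loop
vertex 0.587 1.058 3.495
vertex 0.994 0.451 4.295
vertex 0.717 -0.008 3.353
endloop
endfacet
facet normal -0.150 -0.982 0.112
outer loop
vertex -0.248 -0.483 3.483
vertex 0.478 -0.502 4.287
vertex -0.567 -0.318 4.505
endloop
endfacet
facet normal -0.740 -0.661 -0.124
outer loop
vertex -0.248 -0.483 3.483
vertex -0.567 -0.318 4.505
vertex -0.974 0.289 3.705
endloop
endfacet
facet normal -0.582 -0.335 -0.741
outer loop
vertex -0.248 -0.483 3.483
vertex -0.974 0.289 3.705
vertex -0.18 0.481 2.994
endloop
endfacet
facet normal 0.105 -0.456 -0.884
outer loop
vertex -0.248 -0.483 3.483
vertex -0.18 0.481 2.994
vertex 0.717 -0.008 3.353
endloop
endfacet
facet normal 0.373 -0.856 -0.357
outer loop
vertex -0.248 -0.483 3.483
vertex 0.717 -0.008 3.353
vertex 0.478 -0.502 4.287
endloop
endfacet
facet normal 0.033 -0.680 0.732
outer loop
vertex -0.567 -0.318 4.505
vertex 0.478 -0.502 4.287
vertex 0.2 0.259 5.006
endloop
endfacet
facet normal -0.923 -0.159 0.349
outer loop
vertex -0.974 0.289 3.705
vertex -0.567 -0.318 4.505
vertex -0.697 0.748 4.647
endloop
endfacet
facet normal -0.668 0.367 -0.647
outer loop
vertex -0.18 0.481 2.994
vertex -0.974 0.289 3.705
vertex -0.458 1.242 3.713
endloop
endfacet
facet normal 0.445 0.171 -0.879
outer loop
vertex 0.717 -0.008 3.353
vertex -0.18 0.481 2.994
vertex 0.587 1.058 3.495
endloop
endfacet
facet normal 0.879 -0.476 -0.027
outer loop
vertex 0.478 -0.502 4.287
vertex 0.717 -0.008 3.353
vertex 0.994 0.451 4.295
endloop
endfacet
facet normal -0.344 0.421 -0.839
outer loop
vertex -4.653 0.973 -3.431
vertex -2.988 0.689 -4.256
vertex -5.31 -0.914 -4.108
endloop
endfacet
facet normal -0.886 0.151 0.439
outer loop
vertex -4.612 -1.769 -2.404
vertex -4.653 0.973 -3.431
vertex -5.31 -0.914 -4.108
endloop
endfacet
facet normal -0.344 0.421 -0.839
outer loop
vertex -5.31 -0.914 -4.108
vertex -2.988 0.689 -4.256
vertex -3.645 -1.198 -4.933
endloop
endfacet
facet normal -0.312 -0.894 -0.321
outer loop
vertex -3.645 -1.198 -4.933
vertex -4.612 -1.769 -2.404
vertex -5.31 -0.914 -4.108
endloop
endfacet
facet normal 0.312 0.894 0.321
outer loop
vertex -4.653 0.973 -3.431
vertex -2.29 -0.166 -2.552
vertex -2.988 0.689 -4.256
endloop
endfacet
facet normal -0.886 0.151 0.439
outer loop
vertex -3.955 0.118 -1.727
vertex -4.653 0.973 -3.431
vertex -4.612 -1.769 -2.404
endloop
endfacet
facet normal 0.312 0.894 0.321
outer loop
vertex -3.955 0.118 -1.727
vertex -2.29 -0.166 -2.552
vertex -4.653 0.973 -3.431
endloop
endfacet
facet normal 0.886 -0.151 -0.439
outer loop
vertex -2.988 0.689 -4.256
vertex -2.29 -0.166 -2.552
vertex -3.645 -1.198 -4.933
endloop
endfacet
facet normal -0.312 -0.894 -0.321
outer loop
vertex -2.947 -2.053 -3.229
vertex -4.612 -1.769 -2.404
vertex -3.645 -1.198 -4.933
endloop
endfacet
facet normal 0.886 -0.151 -0.439
outer loop
vertex -3.645 -1.198 -4.933
vertex -2.29 -0.166 -2.552
vertex -2.947 -2.053 -3.229
endloop
endfacet
facet normal 0.344 -0.421 0.839
outer loop
vertex -2.947 -2.053 -3.229
vertex -3.955 0.118 -1.727
vertex -4.612 -1.769 -2.404
endloop
endfacet
facet normal 0.344 -0.421 0.839
outer loop
vertex -2.29 -0.166 -2.552
vertex -3.955 0.118 -1.727
vertex -2.947 -2.053 -3.229
endloop
endfacet
facet normal -0.724 -0.452 -0.520
outer loop
vertex 1.938 1.712 2.493
vertex 1.994 2.826 1.447
vertex 2.826 1.048 1.834
endloop
endfacet
facet normal -0.037 -0.728 0.684
outer loop
vertex 4.246 1.934 2.853
vertex 1.938 1.712 2.493
vertex 2.826 1.048 1.834
endloop
endfacet
facet normal -0.725 -0.452 -0.520
outer loop
vertex 2.826 1.048 1.834
vertex 1.994 2.826 1.447
vertex 2.882 2.162 0.787
endloop
endfacet
facet normal 0.688 -0.515 -0.511
outer loop
vertex 2.882 2.162 0.787
vertex 4.246 1.934 2.853
vertex 2.826 1.048 1.834
endloop
endfacet
facet normal -0.688 0.515 0.511
outer loop
vertex 1.938 1.712 2.493
vertex 3.414 3.712 2.466
vertex 1.994 2.826 1.447
endloop
endfacet
facet normal -0.037 -0.729 0.684
outer loop
vertex 3.358 2.598 3.513
vertex 1.938 1.712 2.493
vertex 4.246 1.934 2.853
endloop
endfacet
facet normal -0.688 0.515 0.511
outer loop
vertex 3.358 2.598 3.513
vertex 3.414 3.712 2.466
vertex 1.938 1.712 2.493
endloop
endfacet
facet normal 0.036 0.729 -0.684
outer loop
vertex 1.994 2.826 1.447
vertex 3.414 3.712 2.466
vertex 2.882 2.162 0.787
endloop
endfacet
facet normal 0.688 -0.515 -0.511
outer loop
vertex 4.302 3.048 1.807
vertex 4.246 1.934 2.853
vertex 2.882 2.162 0.787
endloop
endfacet
facet normal 0.037 0.728 -0.684
outer loop
vertex 2.882 2.162 0.787
vertex 3.414 3.712 2.466
vertex 4.302 3.048 1.807
endloop
endfacet
facet normal 0.725 0.452 0.520
outer loop
vertex 4.302 3.048 1.807
vertex 3.358 2.598 3.513
vertex 4.246 1.934 2.853
endloop
endfacet
facet normal 0.724 0.452 0.520
outer loop
vertex 3.414 3.712 2.466
vertex 3.358 2.598 3.513
vertex 4.302 3.048 1.807
endloop
endfacet

endsolid


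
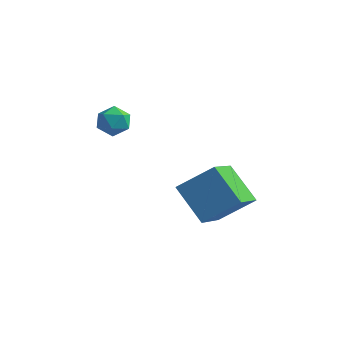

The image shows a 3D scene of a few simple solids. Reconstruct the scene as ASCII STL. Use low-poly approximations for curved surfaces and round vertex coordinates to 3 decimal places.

solid 
facet normal -0.671 -0.461 -0.581
outer loop
vertex 0.532 -1.569 -2.746
vertex -0.708 -1.113 -1.676
vertex 0.261 0.14 -3.788
endloop
endfacet
facet normal 0.729 -0.268 -0.629
outer loop
vertex 1.328 0.873 -2.864
vertex 0.532 -1.569 -2.746
vertex 0.261 0.14 -3.788
endloop
endfacet
facet normal -0.671 -0.461 -0.581
outer loop
vertex 0.261 0.14 -3.788
vertex -0.708 -1.113 -1.676
vertex -0.979 0.596 -2.718
endloop
endfacet
facet normal -0.134 0.846 -0.516
outer loop
vertex -0.979 0.596 -2.718
vertex 1.328 0.873 -2.864
vertex 0.261 0.14 -3.788
endloop
endfacet
facet normal 0.134 -0.846 0.516
outer loop
vertex 0.532 -1.569 -2.746
vertex 0.359 -0.38 -0.752
vertex -0.708 -1.113 -1.676
endloop
endfacet
facet normal 0.729 -0.268 -0.629
outer loop
vertex 1.599 -0.836 -1.822
vertex 0.532 -1.569 -2.746
vertex 1.328 0.873 -2.864
endloop
endfacet
facet normal 0.134 -0.846 0.516
outer loop
vertex 1.599 -0.836 -1.822
vertex 0.359 -0.38 -0.752
vertex 0.532 -1.569 -2.746
endloop
endfacet
facet normal -0.729 0.268 0.629
outer loop
vertex -0.708 -1.113 -1.676
vertex 0.359 -0.38 -0.752
vertex -0.979 0.596 -2.718
endloop
endfacet
facet normal -0.134 0.846 -0.516
outer loop
vertex 0.088 1.329 -1.794
vertex 1.328 0.873 -2.864
vertex -0.979 0.596 -2.718
endloop
endfacet
facet normal -0.729 0.268 0.629
outer loop
vertex -0.979 0.596 -2.718
vertex 0.359 -0.38 -0.752
vertex 0.088 1.329 -1.794
endloop
endfacet
facet normal 0.671 0.461 0.581
outer loop
vertex 0.088 1.329 -1.794
vertex 1.599 -0.836 -1.822
vertex 1.328 0.873 -2.864
endloop
endfacet
facet normal 0.671 0.461 0.581
outer loop
vertex 0.359 -0.38 -0.752
vertex 1.599 -0.836 -1.822
vertex 0.088 1.329 -1.794
endloop
endfacet
facet normal -0.751 -0.570 0.333
outer loop
vertex -4.076 -0.46 0.542
vertex -3.815 -0.991 0.221
vertex -3.634 -0.858 0.856
endloop
endfacet
facet normal -0.605 -0.045 0.795
outer loop
vertex -4.076 -0.46 0.542
vertex -3.634 -0.858 0.856
vertex -3.593 -0.19 0.925
endloop
endfacet
facet normal -0.681 0.576 0.452
outer loop
vertex -4.076 -0.46 0.542
vertex -3.593 -0.19 0.925
vertex -3.749 0.09 0.333
endloop
endfacet
facet normal -0.873 0.435 -0.220
outer loop
vertex -4.076 -0.46 0.542
vertex -3.749 0.09 0.333
vertex -3.886 -0.405 -0.102
endloop
endfacet
facet normal -0.916 -0.273 -0.294
outer loop
vertex -4.076 -0.46 0.542
vertex -3.886 -0.405 -0.102
vertex -3.815 -0.991 0.221
endloop
endfacet
facet normal 0.077 -0.107 0.991
outer loop
vertex -3.593 -0.19 0.925
vertex -3.634 -0.858 0.856
vertex -3.034 -0.555 0.842
endloop
endfacet
facet normal -0.159 -0.956 0.245
outer loop
vertex -3.634 -0.858 0.856
vertex -3.815 -0.991 0.221
vertex -3.171 -1.05 0.407
endloop
endfacet
facet normal -0.425 -0.476 -0.770
outer loop
vertex -3.815 -0.991 0.221
vertex -3.886 -0.405 -0.102
vertex -3.327 -0.77 -0.185
endloop
endfacet
facet normal -0.354 0.671 -0.652
outer loop
vertex -3.886 -0.405 -0.102
vertex -3.749 0.09 0.333
vertex -3.286 -0.102 -0.116
endloop
endfacet
facet normal -0.044 0.899 0.437
outer loop
vertex -3.749 0.09 0.333
vertex -3.593 -0.19 0.925
vertex -3.105 0.031 0.519
endloop
endfacet
facet normal 0.873 -0.435 0.220
outer loop
vertex -2.844 -0.5 0.198
vertex -3.034 -0.555 0.842
vertex -3.171 -1.05 0.407
endloop
endfacet
facet normal 0.681 -0.576 -0.452
outer loop
vertex -2.844 -0.5 0.198
vertex -3.171 -1.05 0.407
vertex -3.327 -0.77 -0.185
endloop
endfacet
facet normal 0.605 0.045 -0.795
outer loop
vertex -2.844 -0.5 0.198
vertex -3.327 -0.77 -0.185
vertex -3.286 -0.102 -0.116
endloop
endfacet
facet normal 0.751 0.570 -0.333
outer loop
vertex -2.844 -0.5 0.198
vertex -3.286 -0.102 -0.116
vertex -3.105 0.031 0.519
endloop
endfacet
facet normal 0.916 0.273 0.294
outer loop
vertex -2.844 -0.5 0.198
vertex -3.105 0.031 0.519
vertex -3.034 -0.555 0.842
endloop
endfacet
facet normal 0.354 -0.671 0.652
outer loop
vertex -3.171 -1.05 0.407
vertex -3.034 -0.555 0.842
vertex -3.634 -0.858 0.856
endloop
endfacet
facet normal 0.044 -0.899 -0.437
outer loop
vertex -3.327 -0.77 -0.185
vertex -3.171 -1.05 0.407
vertex -3.815 -0.991 0.221
endloop
endfacet
facet normal -0.077 0.107 -0.991
outer loop
vertex -3.286 -0.102 -0.116
vertex -3.327 -0.77 -0.185
vertex -3.886 -0.405 -0.102
endloop
endfacet
facet normal 0.159 0.956 -0.245
outer loop
vertex -3.105 0.031 0.519
vertex -3.286 -0.102 -0.116
vertex -3.749 0.09 0.333
endloop
endfacet
facet normal 0.425 0.476 0.770
outer loop
vertex -3.034 -0.555 0.842
vertex -3.105 0.031 0.519
vertex -3.593 -0.19 0.925
endloop
endfacet

endsolid


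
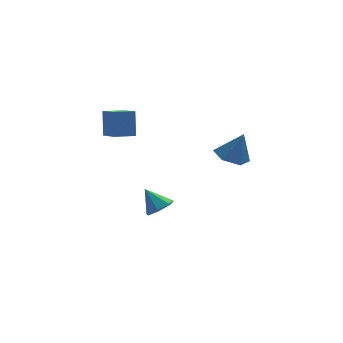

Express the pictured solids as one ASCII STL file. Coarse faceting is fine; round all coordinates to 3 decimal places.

solid 
facet normal -0.985 -0.082 0.153
outer loop
vertex -3.394 1.044 4.899
vertex -3.629 2.491 4.164
vertex -3.544 0.335 3.552
endloop
endfacet
facet normal 0.143 -0.882 0.448
outer loop
vertex -2.411 0.429 3.376
vertex -3.394 1.044 4.899
vertex -3.544 0.335 3.552
endloop
endfacet
facet normal -0.985 -0.082 0.152
outer loop
vertex -3.544 0.335 3.552
vertex -3.629 2.491 4.164
vertex -3.778 1.782 2.816
endloop
endfacet
facet normal -0.098 -0.464 -0.880
outer loop
vertex -3.778 1.782 2.816
vertex -2.411 0.429 3.376
vertex -3.544 0.335 3.552
endloop
endfacet
facet normal 0.098 0.463 0.881
outer loop
vertex -3.394 1.044 4.899
vertex -2.496 2.585 3.988
vertex -3.629 2.491 4.164
endloop
endfacet
facet normal 0.143 -0.882 0.448
outer loop
vertex -2.262 1.138 4.724
vertex -3.394 1.044 4.899
vertex -2.411 0.429 3.376
endloop
endfacet
facet normal 0.098 0.464 0.881
outer loop
vertex -2.262 1.138 4.724
vertex -2.496 2.585 3.988
vertex -3.394 1.044 4.899
endloop
endfacet
facet normal -0.143 0.882 -0.448
outer loop
vertex -3.629 2.491 4.164
vertex -2.496 2.585 3.988
vertex -3.778 1.782 2.816
endloop
endfacet
facet normal -0.098 -0.463 -0.881
outer loop
vertex -2.646 1.876 2.641
vertex -2.411 0.429 3.376
vertex -3.778 1.782 2.816
endloop
endfacet
facet normal -0.143 0.882 -0.449
outer loop
vertex -3.778 1.782 2.816
vertex -2.496 2.585 3.988
vertex -2.646 1.876 2.641
endloop
endfacet
facet normal 0.985 0.083 -0.152
outer loop
vertex -2.646 1.876 2.641
vertex -2.262 1.138 4.724
vertex -2.411 0.429 3.376
endloop
endfacet
facet normal 0.985 0.082 -0.153
outer loop
vertex -2.496 2.585 3.988
vertex -2.262 1.138 4.724
vertex -2.646 1.876 2.641
endloop
endfacet
facet normal 0.424 -0.481 -0.767
outer loop
vertex -0.112 1.727 -2.73
vertex -0.886 1.615 -3.088
vertex -0.336 2.268 -3.193
endloop
endfacet
facet normal 0.560 0.660 0.501
outer loop
vertex -0.112 1.727 -2.73
vertex -0.336 2.268 -3.193
vertex -1.514 2.325 -1.952
endloop
endfacet
facet normal 0.424 -0.480 -0.768
outer loop
vertex -0.336 2.268 -3.193
vertex -0.886 1.615 -3.088
vertex -0.975 2.317 -3.576
endloop
endfacet
facet normal 0.066 0.998 0.017
outer loop
vertex -0.336 2.268 -3.193
vertex -0.975 2.317 -3.576
vertex -1.514 2.325 -1.952
endloop
endfacet
facet normal 0.425 -0.480 -0.768
outer loop
vertex -0.975 2.317 -3.576
vertex -0.886 1.615 -3.088
vertex -1.546 1.837 -3.592
endloop
endfacet
facet normal -0.625 0.751 -0.211
outer loop
vertex -0.975 2.317 -3.576
vertex -1.546 1.837 -3.592
vertex -1.514 2.325 -1.952
endloop
endfacet
facet normal 0.425 -0.480 -0.767
outer loop
vertex -1.546 1.837 -3.592
vertex -0.886 1.615 -3.088
vertex -1.62 1.19 -3.228
endloop
endfacet
facet normal -0.994 0.107 -0.012
outer loop
vertex -1.546 1.837 -3.592
vertex -1.62 1.19 -3.228
vertex -1.514 2.325 -1.952
endloop
endfacet
facet normal 0.424 -0.480 -0.768
outer loop
vertex -1.62 1.19 -3.228
vertex -0.886 1.615 -3.088
vertex -1.142 0.862 -2.759
endloop
endfacet
facet normal -0.763 -0.450 0.464
outer loop
vertex -1.62 1.19 -3.228
vertex -1.142 0.862 -2.759
vertex -1.514 2.325 -1.952
endloop
endfacet
facet normal 0.424 -0.480 -0.768
outer loop
vertex -1.142 0.862 -2.759
vertex -0.886 1.615 -3.088
vertex -0.47 1.101 -2.537
endloop
endfacet
facet normal -0.106 -0.501 0.859
outer loop
vertex -1.142 0.862 -2.759
vertex -0.47 1.101 -2.537
vertex -1.514 2.325 -1.952
endloop
endfacet
facet normal 0.425 -0.480 -0.768
outer loop
vertex -0.47 1.101 -2.537
vertex -0.886 1.615 -3.088
vertex -0.112 1.727 -2.73
endloop
endfacet
facet normal 0.483 -0.006 0.876
outer loop
vertex -0.47 1.101 -2.537
vertex -0.112 1.727 -2.73
vertex -1.514 2.325 -1.952
endloop
endfacet
facet normal -0.359 0.062 -0.931
outer loop
vertex 2.977 0.149 1.498
vertex 2.281 -0.518 1.722
vertex 2.103 0.446 1.855
endloop
endfacet
facet normal 0.433 0.818 0.378
outer loop
vertex 2.977 0.149 1.498
vertex 2.103 0.446 1.855
vertex 2.879 -0.622 3.278
endloop
endfacet
facet normal -0.359 0.062 -0.931
outer loop
vertex 2.103 0.446 1.855
vertex 2.281 -0.518 1.722
vertex 1.406 -0.221 2.079
endloop
endfacet
facet normal -0.382 0.627 0.679
outer loop
vertex 2.103 0.446 1.855
vertex 1.406 -0.221 2.079
vertex 2.879 -0.622 3.278
endloop
endfacet
facet normal -0.359 0.062 -0.931
outer loop
vertex 1.406 -0.221 2.079
vertex 2.281 -0.518 1.722
vertex 1.584 -1.186 1.946
endloop
endfacet
facet normal -0.651 -0.220 0.726
outer loop
vertex 1.406 -0.221 2.079
vertex 1.584 -1.186 1.946
vertex 2.879 -0.622 3.278
endloop
endfacet
facet normal -0.358 0.061 -0.932
outer loop
vertex 1.584 -1.186 1.946
vertex 2.281 -0.518 1.722
vertex 2.459 -1.483 1.59
endloop
endfacet
facet normal -0.105 -0.875 0.472
outer loop
vertex 1.584 -1.186 1.946
vertex 2.459 -1.483 1.59
vertex 2.879 -0.622 3.278
endloop
endfacet
facet normal -0.359 0.061 -0.932
outer loop
vertex 2.459 -1.483 1.59
vertex 2.281 -0.518 1.722
vertex 3.155 -0.816 1.366
endloop
endfacet
facet normal 0.710 -0.683 0.172
outer loop
vertex 2.459 -1.483 1.59
vertex 3.155 -0.816 1.366
vertex 2.879 -0.622 3.278
endloop
endfacet
facet normal -0.359 0.061 -0.932
outer loop
vertex 3.155 -0.816 1.366
vertex 2.281 -0.518 1.722
vertex 2.977 0.149 1.498
endloop
endfacet
facet normal 0.979 0.163 0.125
outer loop
vertex 3.155 -0.816 1.366
vertex 2.977 0.149 1.498
vertex 2.879 -0.622 3.278
endloop
endfacet

endsolid


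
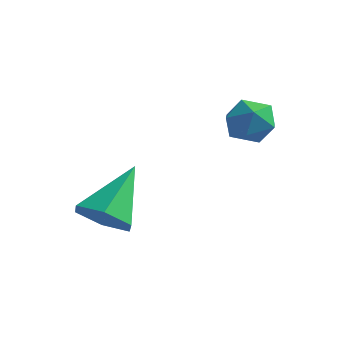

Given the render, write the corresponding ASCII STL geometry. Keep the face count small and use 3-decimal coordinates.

solid 
facet normal -0.754 0.395 0.524
outer loop
vertex -1.288 4.375 -1.214
vertex -1.728 3.756 -1.38
vertex -1.284 3.757 -0.742
endloop
endfacet
facet normal -0.124 0.602 0.789
outer loop
vertex -1.288 4.375 -1.214
vertex -1.284 3.757 -0.742
vertex -0.617 4.119 -0.913
endloop
endfacet
facet normal 0.235 0.934 0.271
outer loop
vertex -1.288 4.375 -1.214
vertex -0.617 4.119 -0.913
vertex -0.649 4.343 -1.657
endloop
endfacet
facet normal -0.173 0.933 -0.316
outer loop
vertex -1.288 4.375 -1.214
vertex -0.649 4.343 -1.657
vertex -1.336 4.118 -1.946
endloop
endfacet
facet normal -0.784 0.600 -0.159
outer loop
vertex -1.288 4.375 -1.214
vertex -1.336 4.118 -1.946
vertex -1.728 3.756 -1.38
endloop
endfacet
facet normal 0.240 0.015 0.971
outer loop
vertex -0.617 4.119 -0.913
vertex -1.284 3.757 -0.742
vertex -0.644 3.342 -0.894
endloop
endfacet
facet normal -0.778 -0.316 0.542
outer loop
vertex -1.284 3.757 -0.742
vertex -1.728 3.756 -1.38
vertex -1.331 3.117 -1.183
endloop
endfacet
facet normal -0.826 0.015 -0.563
outer loop
vertex -1.728 3.756 -1.38
vertex -1.336 4.118 -1.946
vertex -1.363 3.341 -1.927
endloop
endfacet
facet normal 0.163 0.552 -0.818
outer loop
vertex -1.336 4.118 -1.946
vertex -0.649 4.343 -1.657
vertex -0.696 3.703 -2.098
endloop
endfacet
facet normal 0.824 0.552 0.131
outer loop
vertex -0.649 4.343 -1.657
vertex -0.617 4.119 -0.913
vertex -0.252 3.704 -1.46
endloop
endfacet
facet normal 0.173 -0.933 0.316
outer loop
vertex -0.692 3.085 -1.626
vertex -0.644 3.342 -0.894
vertex -1.331 3.117 -1.183
endloop
endfacet
facet normal -0.235 -0.934 -0.271
outer loop
vertex -0.692 3.085 -1.626
vertex -1.331 3.117 -1.183
vertex -1.363 3.341 -1.927
endloop
endfacet
facet normal 0.124 -0.602 -0.789
outer loop
vertex -0.692 3.085 -1.626
vertex -1.363 3.341 -1.927
vertex -0.696 3.703 -2.098
endloop
endfacet
facet normal 0.754 -0.395 -0.524
outer loop
vertex -0.692 3.085 -1.626
vertex -0.696 3.703 -2.098
vertex -0.252 3.704 -1.46
endloop
endfacet
facet normal 0.784 -0.600 0.159
outer loop
vertex -0.692 3.085 -1.626
vertex -0.252 3.704 -1.46
vertex -0.644 3.342 -0.894
endloop
endfacet
facet normal -0.163 -0.552 0.818
outer loop
vertex -1.331 3.117 -1.183
vertex -0.644 3.342 -0.894
vertex -1.284 3.757 -0.742
endloop
endfacet
facet normal -0.824 -0.552 -0.131
outer loop
vertex -1.363 3.341 -1.927
vertex -1.331 3.117 -1.183
vertex -1.728 3.756 -1.38
endloop
endfacet
facet normal -0.240 -0.015 -0.971
outer loop
vertex -0.696 3.703 -2.098
vertex -1.363 3.341 -1.927
vertex -1.336 4.118 -1.946
endloop
endfacet
facet normal 0.778 0.316 -0.542
outer loop
vertex -0.252 3.704 -1.46
vertex -0.696 3.703 -2.098
vertex -0.649 4.343 -1.657
endloop
endfacet
facet normal 0.826 -0.015 0.563
outer loop
vertex -0.644 3.342 -0.894
vertex -0.252 3.704 -1.46
vertex -0.617 4.119 -0.913
endloop
endfacet
facet normal 0.017 -0.732 -0.681
outer loop
vertex -2.941 1.172 -4.922
vertex -3.384 0.649 -4.37
vertex -3.82 1.164 -4.935
endloop
endfacet
facet normal -0.002 0.901 -0.433
outer loop
vertex -2.941 1.172 -4.922
vertex -3.82 1.164 -4.935
vertex -3.416 2.071 -3.05
endloop
endfacet
facet normal 0.017 -0.732 -0.681
outer loop
vertex -3.82 1.164 -4.935
vertex -3.384 0.649 -4.37
vertex -4.263 0.641 -4.383
endloop
endfacet
facet normal -0.810 0.577 -0.104
outer loop
vertex -3.82 1.164 -4.935
vertex -4.263 0.641 -4.383
vertex -3.416 2.071 -3.05
endloop
endfacet
facet normal 0.017 -0.732 -0.681
outer loop
vertex -4.263 0.641 -4.383
vertex -3.384 0.649 -4.37
vertex -3.827 0.126 -3.818
endloop
endfacet
facet normal -0.814 -0.056 0.578
outer loop
vertex -4.263 0.641 -4.383
vertex -3.827 0.126 -3.818
vertex -3.416 2.071 -3.05
endloop
endfacet
facet normal 0.018 -0.733 -0.680
outer loop
vertex -3.827 0.126 -3.818
vertex -3.384 0.649 -4.37
vertex -2.947 0.135 -3.805
endloop
endfacet
facet normal -0.010 -0.365 0.931
outer loop
vertex -3.827 0.126 -3.818
vertex -2.947 0.135 -3.805
vertex -3.416 2.071 -3.05
endloop
endfacet
facet normal 0.018 -0.733 -0.680
outer loop
vertex -2.947 0.135 -3.805
vertex -3.384 0.649 -4.37
vertex -2.504 0.658 -4.357
endloop
endfacet
facet normal 0.798 -0.041 0.601
outer loop
vertex -2.947 0.135 -3.805
vertex -2.504 0.658 -4.357
vertex -3.416 2.071 -3.05
endloop
endfacet
facet normal 0.018 -0.733 -0.680
outer loop
vertex -2.504 0.658 -4.357
vertex -3.384 0.649 -4.37
vertex -2.941 1.172 -4.922
endloop
endfacet
facet normal 0.802 0.592 -0.081
outer loop
vertex -2.504 0.658 -4.357
vertex -2.941 1.172 -4.922
vertex -3.416 2.071 -3.05
endloop
endfacet

endsolid


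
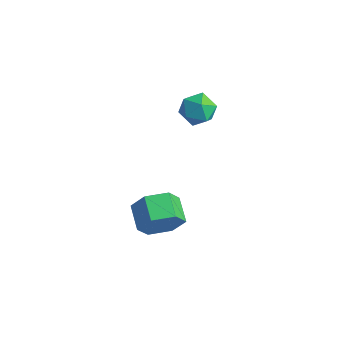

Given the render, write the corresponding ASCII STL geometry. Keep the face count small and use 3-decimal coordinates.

solid 
facet normal 0.766 -0.557 -0.319
outer loop
vertex 1.422 0.64 0.047
vertex 0.96 0.422 -0.681
vertex 1.482 1.142 -0.685
endloop
endfacet
facet normal 0.640 0.609 0.470
outer loop
vertex 1.422 0.64 0.047
vertex 1.482 1.142 -0.685
vertex 0.603 1.236 0.39
endloop
endfacet
facet normal 0.640 0.609 0.470
outer loop
vertex 0.603 1.236 0.39
vertex 1.482 1.142 -0.685
vertex 0.662 1.739 -0.342
endloop
endfacet
facet normal -0.767 0.556 0.321
outer loop
vertex 0.603 1.236 0.39
vertex 0.662 1.739 -0.342
vertex 0.14 1.018 -0.339
endloop
endfacet
facet normal 0.766 -0.557 -0.320
outer loop
vertex 1.482 1.142 -0.685
vertex 0.96 0.422 -0.681
vertex 1.02 0.925 -1.413
endloop
endfacet
facet normal 0.378 0.794 -0.477
outer loop
vertex 1.482 1.142 -0.685
vertex 1.02 0.925 -1.413
vertex 0.662 1.739 -0.342
endloop
endfacet
facet normal 0.378 0.794 -0.477
outer loop
vertex 0.662 1.739 -0.342
vertex 1.02 0.925 -1.413
vertex 0.2 1.521 -1.071
endloop
endfacet
facet normal -0.767 0.557 0.320
outer loop
vertex 0.662 1.739 -0.342
vertex 0.2 1.521 -1.071
vertex 0.14 1.018 -0.339
endloop
endfacet
facet normal 0.766 -0.557 -0.320
outer loop
vertex 1.02 0.925 -1.413
vertex 0.96 0.422 -0.681
vertex 0.497 0.204 -1.41
endloop
endfacet
facet normal -0.261 0.185 -0.948
outer loop
vertex 1.02 0.925 -1.413
vertex 0.497 0.204 -1.41
vertex 0.2 1.521 -1.071
endloop
endfacet
facet normal -0.262 0.185 -0.947
outer loop
vertex 0.2 1.521 -1.071
vertex 0.497 0.204 -1.41
vertex -0.322 0.8 -1.067
endloop
endfacet
facet normal -0.767 0.557 0.320
outer loop
vertex 0.2 1.521 -1.071
vertex -0.322 0.8 -1.067
vertex 0.14 1.018 -0.339
endloop
endfacet
facet normal 0.767 -0.556 -0.321
outer loop
vertex 0.497 0.204 -1.41
vertex 0.96 0.422 -0.681
vertex 0.438 -0.299 -0.678
endloop
endfacet
facet normal -0.640 -0.609 -0.470
outer loop
vertex 0.497 0.204 -1.41
vertex 0.438 -0.299 -0.678
vertex -0.322 0.8 -1.067
endloop
endfacet
facet normal -0.640 -0.609 -0.470
outer loop
vertex -0.322 0.8 -1.067
vertex 0.438 -0.299 -0.678
vertex -0.382 0.298 -0.335
endloop
endfacet
facet normal -0.766 0.557 0.319
outer loop
vertex -0.322 0.8 -1.067
vertex -0.382 0.298 -0.335
vertex 0.14 1.018 -0.339
endloop
endfacet
facet normal 0.767 -0.557 -0.320
outer loop
vertex 0.438 -0.299 -0.678
vertex 0.96 0.422 -0.681
vertex 0.9 -0.081 0.051
endloop
endfacet
facet normal -0.378 -0.793 0.477
outer loop
vertex 0.438 -0.299 -0.678
vertex 0.9 -0.081 0.051
vertex -0.382 0.298 -0.335
endloop
endfacet
facet normal -0.378 -0.794 0.477
outer loop
vertex -0.382 0.298 -0.335
vertex 0.9 -0.081 0.051
vertex 0.08 0.515 0.393
endloop
endfacet
facet normal -0.766 0.557 0.320
outer loop
vertex -0.382 0.298 -0.335
vertex 0.08 0.515 0.393
vertex 0.14 1.018 -0.339
endloop
endfacet
facet normal 0.767 -0.557 -0.320
outer loop
vertex 0.9 -0.081 0.051
vertex 0.96 0.422 -0.681
vertex 1.422 0.64 0.047
endloop
endfacet
facet normal 0.261 -0.184 0.948
outer loop
vertex 0.9 -0.081 0.051
vertex 1.422 0.64 0.047
vertex 0.08 0.515 0.393
endloop
endfacet
facet normal 0.262 -0.186 0.947
outer loop
vertex 0.08 0.515 0.393
vertex 1.422 0.64 0.047
vertex 0.603 1.236 0.39
endloop
endfacet
facet normal -0.766 0.557 0.320
outer loop
vertex 0.08 0.515 0.393
vertex 0.603 1.236 0.39
vertex 0.14 1.018 -0.339
endloop
endfacet
facet normal -0.956 -0.219 0.195
outer loop
vertex -0.198 3.278 3.922
vertex -0.092 2.586 3.663
vertex 0.021 2.735 4.385
endloop
endfacet
facet normal -0.709 0.270 0.652
outer loop
vertex -0.198 3.278 3.922
vertex 0.021 2.735 4.385
vertex 0.326 3.414 4.436
endloop
endfacet
facet normal -0.483 0.832 0.273
outer loop
vertex -0.198 3.278 3.922
vertex 0.326 3.414 4.436
vertex 0.402 3.685 3.744
endloop
endfacet
facet normal -0.592 0.689 -0.419
outer loop
vertex -0.198 3.278 3.922
vertex 0.402 3.685 3.744
vertex 0.144 3.173 3.266
endloop
endfacet
facet normal -0.883 0.039 -0.467
outer loop
vertex -0.198 3.278 3.922
vertex 0.144 3.173 3.266
vertex -0.092 2.586 3.663
endloop
endfacet
facet normal -0.146 -0.009 0.989
outer loop
vertex 0.326 3.414 4.436
vertex 0.021 2.735 4.385
vertex 0.756 2.807 4.494
endloop
endfacet
facet normal -0.545 -0.800 0.250
outer loop
vertex 0.021 2.735 4.385
vertex -0.092 2.586 3.663
vertex 0.498 2.295 4.016
endloop
endfacet
facet normal -0.428 -0.382 -0.819
outer loop
vertex -0.092 2.586 3.663
vertex 0.144 3.173 3.266
vertex 0.574 2.566 3.324
endloop
endfacet
facet normal 0.044 0.670 -0.741
outer loop
vertex 0.144 3.173 3.266
vertex 0.402 3.685 3.744
vertex 0.879 3.245 3.375
endloop
endfacet
facet normal 0.219 0.900 0.377
outer loop
vertex 0.402 3.685 3.744
vertex 0.326 3.414 4.436
vertex 0.992 3.394 4.097
endloop
endfacet
facet normal 0.592 -0.689 0.419
outer loop
vertex 1.098 2.702 3.838
vertex 0.756 2.807 4.494
vertex 0.498 2.295 4.016
endloop
endfacet
facet normal 0.483 -0.832 -0.273
outer loop
vertex 1.098 2.702 3.838
vertex 0.498 2.295 4.016
vertex 0.574 2.566 3.324
endloop
endfacet
facet normal 0.709 -0.270 -0.652
outer loop
vertex 1.098 2.702 3.838
vertex 0.574 2.566 3.324
vertex 0.879 3.245 3.375
endloop
endfacet
facet normal 0.956 0.219 -0.195
outer loop
vertex 1.098 2.702 3.838
vertex 0.879 3.245 3.375
vertex 0.992 3.394 4.097
endloop
endfacet
facet normal 0.883 -0.039 0.467
outer loop
vertex 1.098 2.702 3.838
vertex 0.992 3.394 4.097
vertex 0.756 2.807 4.494
endloop
endfacet
facet normal -0.044 -0.670 0.741
outer loop
vertex 0.498 2.295 4.016
vertex 0.756 2.807 4.494
vertex 0.021 2.735 4.385
endloop
endfacet
facet normal -0.219 -0.900 -0.377
outer loop
vertex 0.574 2.566 3.324
vertex 0.498 2.295 4.016
vertex -0.092 2.586 3.663
endloop
endfacet
facet normal 0.146 0.009 -0.989
outer loop
vertex 0.879 3.245 3.375
vertex 0.574 2.566 3.324
vertex 0.144 3.173 3.266
endloop
endfacet
facet normal 0.545 0.800 -0.250
outer loop
vertex 0.992 3.394 4.097
vertex 0.879 3.245 3.375
vertex 0.402 3.685 3.744
endloop
endfacet
facet normal 0.428 0.382 0.819
outer loop
vertex 0.756 2.807 4.494
vertex 0.992 3.394 4.097
vertex 0.326 3.414 4.436
endloop
endfacet

endsolid


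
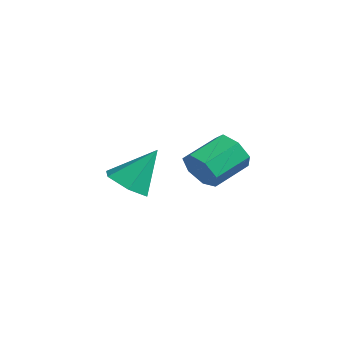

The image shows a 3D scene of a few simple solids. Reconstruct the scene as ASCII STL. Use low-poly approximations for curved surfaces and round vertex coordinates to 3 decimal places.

solid 
facet normal -0.140 -0.575 -0.806
outer loop
vertex 1.59 -1.068 -0.2
vertex 0.744 -1.509 0.262
vertex 0.63 -0.642 -0.337
endloop
endfacet
facet normal 0.421 0.884 -0.204
outer loop
vertex 1.59 -1.068 -0.2
vertex 0.63 -0.642 -0.337
vertex 1.036 -0.311 1.938
endloop
endfacet
facet normal -0.141 -0.575 -0.806
outer loop
vertex 0.63 -0.642 -0.337
vertex 0.744 -1.509 0.262
vertex -0.217 -1.082 0.125
endloop
endfacet
facet normal -0.479 0.877 -0.042
outer loop
vertex 0.63 -0.642 -0.337
vertex -0.217 -1.082 0.125
vertex 1.036 -0.311 1.938
endloop
endfacet
facet normal -0.141 -0.575 -0.806
outer loop
vertex -0.217 -1.082 0.125
vertex 0.744 -1.509 0.262
vertex -0.102 -1.949 0.724
endloop
endfacet
facet normal -0.844 0.225 0.487
outer loop
vertex -0.217 -1.082 0.125
vertex -0.102 -1.949 0.724
vertex 1.036 -0.311 1.938
endloop
endfacet
facet normal -0.140 -0.576 -0.805
outer loop
vertex -0.102 -1.949 0.724
vertex 0.744 -1.509 0.262
vertex 0.859 -2.375 0.861
endloop
endfacet
facet normal -0.308 -0.419 0.854
outer loop
vertex -0.102 -1.949 0.724
vertex 0.859 -2.375 0.861
vertex 1.036 -0.311 1.938
endloop
endfacet
facet normal -0.140 -0.576 -0.805
outer loop
vertex 0.859 -2.375 0.861
vertex 0.744 -1.509 0.262
vertex 1.705 -1.935 0.399
endloop
endfacet
facet normal 0.592 -0.412 0.692
outer loop
vertex 0.859 -2.375 0.861
vertex 1.705 -1.935 0.399
vertex 1.036 -0.311 1.938
endloop
endfacet
facet normal -0.140 -0.575 -0.806
outer loop
vertex 1.705 -1.935 0.399
vertex 0.744 -1.509 0.262
vertex 1.59 -1.068 -0.2
endloop
endfacet
facet normal 0.957 0.240 0.163
outer loop
vertex 1.705 -1.935 0.399
vertex 1.59 -1.068 -0.2
vertex 1.036 -0.311 1.938
endloop
endfacet
facet normal 0.146 -0.908 -0.392
outer loop
vertex 0.617 2.522 -0.763
vertex 0.095 2.11 -0.003
vertex -0.246 2.44 -0.894
endloop
endfacet
facet normal 0.099 0.408 -0.908
outer loop
vertex 0.617 2.522 -0.763
vertex -0.246 2.44 -0.894
vertex 0.347 4.202 -0.037
endloop
endfacet
facet normal 0.100 0.408 -0.908
outer loop
vertex 0.347 4.202 -0.037
vertex -0.246 2.44 -0.894
vertex -0.515 4.12 -0.169
endloop
endfacet
facet normal -0.146 0.908 0.392
outer loop
vertex 0.347 4.202 -0.037
vertex -0.515 4.12 -0.169
vertex -0.175 3.79 0.723
endloop
endfacet
facet normal 0.145 -0.908 -0.392
outer loop
vertex -0.246 2.44 -0.894
vertex 0.095 2.11 -0.003
vertex -0.852 2.11 -0.354
endloop
endfacet
facet normal -0.707 0.181 -0.683
outer loop
vertex -0.246 2.44 -0.894
vertex -0.852 2.11 -0.354
vertex -0.515 4.12 -0.169
endloop
endfacet
facet normal -0.707 0.181 -0.684
outer loop
vertex -0.515 4.12 -0.169
vertex -0.852 2.11 -0.354
vertex -1.122 3.79 0.371
endloop
endfacet
facet normal -0.146 0.909 0.392
outer loop
vertex -0.515 4.12 -0.169
vertex -1.122 3.79 0.371
vertex -0.175 3.79 0.723
endloop
endfacet
facet normal 0.146 -0.908 -0.393
outer loop
vertex -0.852 2.11 -0.354
vertex 0.095 2.11 -0.003
vertex -0.745 1.779 0.45
endloop
endfacet
facet normal -0.982 -0.182 0.056
outer loop
vertex -0.852 2.11 -0.354
vertex -0.745 1.779 0.45
vertex -1.122 3.79 0.371
endloop
endfacet
facet normal -0.982 -0.182 0.056
outer loop
vertex -1.122 3.79 0.371
vertex -0.745 1.779 0.45
vertex -1.015 3.46 1.176
endloop
endfacet
facet normal -0.146 0.908 0.392
outer loop
vertex -1.122 3.79 0.371
vertex -1.015 3.46 1.176
vertex -0.175 3.79 0.723
endloop
endfacet
facet normal 0.147 -0.908 -0.392
outer loop
vertex -0.745 1.779 0.45
vertex 0.095 2.11 -0.003
vertex -0.006 1.698 0.914
endloop
endfacet
facet normal -0.517 -0.408 0.752
outer loop
vertex -0.745 1.779 0.45
vertex -0.006 1.698 0.914
vertex -1.015 3.46 1.176
endloop
endfacet
facet normal -0.517 -0.408 0.753
outer loop
vertex -1.015 3.46 1.176
vertex -0.006 1.698 0.914
vertex -0.276 3.378 1.639
endloop
endfacet
facet normal -0.145 0.908 0.393
outer loop
vertex -1.015 3.46 1.176
vertex -0.276 3.378 1.639
vertex -0.175 3.79 0.723
endloop
endfacet
facet normal 0.146 -0.908 -0.392
outer loop
vertex -0.006 1.698 0.914
vertex 0.095 2.11 -0.003
vertex 0.809 1.927 0.687
endloop
endfacet
facet normal 0.338 -0.327 0.883
outer loop
vertex -0.006 1.698 0.914
vertex 0.809 1.927 0.687
vertex -0.276 3.378 1.639
endloop
endfacet
facet normal 0.337 -0.327 0.883
outer loop
vertex -0.276 3.378 1.639
vertex 0.809 1.927 0.687
vertex 0.539 3.607 1.413
endloop
endfacet
facet normal -0.146 0.908 0.392
outer loop
vertex -0.276 3.378 1.639
vertex 0.539 3.607 1.413
vertex -0.175 3.79 0.723
endloop
endfacet
facet normal 0.146 -0.909 -0.392
outer loop
vertex 0.809 1.927 0.687
vertex 0.095 2.11 -0.003
vertex 1.087 2.293 -0.059
endloop
endfacet
facet normal 0.937 -0.000 0.349
outer loop
vertex 0.809 1.927 0.687
vertex 1.087 2.293 -0.059
vertex 0.539 3.607 1.413
endloop
endfacet
facet normal 0.937 0.000 0.349
outer loop
vertex 0.539 3.607 1.413
vertex 1.087 2.293 -0.059
vertex 0.817 3.974 0.666
endloop
endfacet
facet normal -0.146 0.908 0.392
outer loop
vertex 0.539 3.607 1.413
vertex 0.817 3.974 0.666
vertex -0.175 3.79 0.723
endloop
endfacet
facet normal 0.145 -0.908 -0.392
outer loop
vertex 1.087 2.293 -0.059
vertex 0.095 2.11 -0.003
vertex 0.617 2.522 -0.763
endloop
endfacet
facet normal 0.832 0.327 -0.449
outer loop
vertex 1.087 2.293 -0.059
vertex 0.617 2.522 -0.763
vertex 0.817 3.974 0.666
endloop
endfacet
facet normal 0.831 0.328 -0.449
outer loop
vertex 0.817 3.974 0.666
vertex 0.617 2.522 -0.763
vertex 0.347 4.202 -0.037
endloop
endfacet
facet normal -0.146 0.908 0.392
outer loop
vertex 0.817 3.974 0.666
vertex 0.347 4.202 -0.037
vertex -0.175 3.79 0.723
endloop
endfacet

endsolid


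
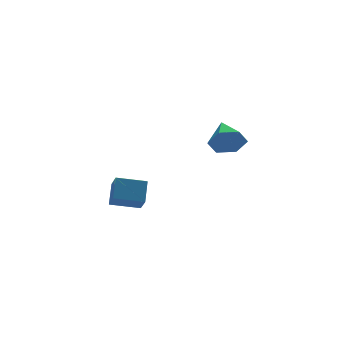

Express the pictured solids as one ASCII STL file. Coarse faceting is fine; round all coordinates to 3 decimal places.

solid 
facet normal -0.254 -0.884 -0.393
outer loop
vertex 3.167 0.636 2.719
vertex 2.77 1.115 1.898
vertex 3.76 0.83 1.9
endloop
endfacet
facet normal 0.811 -0.010 0.585
outer loop
vertex 3.167 0.636 2.719
vertex 3.76 0.83 1.9
vertex 3.25 2.785 2.642
endloop
endfacet
facet normal -0.254 -0.884 -0.393
outer loop
vertex 3.76 0.83 1.9
vertex 2.77 1.115 1.898
vertex 3.363 1.309 1.079
endloop
endfacet
facet normal 0.911 0.331 -0.247
outer loop
vertex 3.76 0.83 1.9
vertex 3.363 1.309 1.079
vertex 3.25 2.785 2.642
endloop
endfacet
facet normal -0.254 -0.884 -0.393
outer loop
vertex 3.363 1.309 1.079
vertex 2.77 1.115 1.898
vertex 2.373 1.594 1.078
endloop
endfacet
facet normal 0.208 0.719 -0.664
outer loop
vertex 3.363 1.309 1.079
vertex 2.373 1.594 1.078
vertex 3.25 2.785 2.642
endloop
endfacet
facet normal -0.254 -0.884 -0.393
outer loop
vertex 2.373 1.594 1.078
vertex 2.77 1.115 1.898
vertex 1.78 1.4 1.897
endloop
endfacet
facet normal -0.594 0.765 -0.249
outer loop
vertex 2.373 1.594 1.078
vertex 1.78 1.4 1.897
vertex 3.25 2.785 2.642
endloop
endfacet
facet normal -0.254 -0.883 -0.394
outer loop
vertex 1.78 1.4 1.897
vertex 2.77 1.115 1.898
vertex 2.177 0.92 2.718
endloop
endfacet
facet normal -0.694 0.423 0.583
outer loop
vertex 1.78 1.4 1.897
vertex 2.177 0.92 2.718
vertex 3.25 2.785 2.642
endloop
endfacet
facet normal -0.253 -0.884 -0.393
outer loop
vertex 2.177 0.92 2.718
vertex 2.77 1.115 1.898
vertex 3.167 0.636 2.719
endloop
endfacet
facet normal 0.009 0.035 0.999
outer loop
vertex 2.177 0.92 2.718
vertex 3.167 0.636 2.719
vertex 3.25 2.785 2.642
endloop
endfacet
facet normal -0.364 -0.604 -0.709
outer loop
vertex -3.06 -1.781 -0.074
vertex -4.503 -1.273 0.234
vertex -2.936 -0.974 -0.826
endloop
endfacet
facet normal 0.925 -0.326 -0.197
outer loop
vertex -2.437 -0.147 0.146
vertex -3.06 -1.781 -0.074
vertex -2.936 -0.974 -0.826
endloop
endfacet
facet normal -0.364 -0.604 -0.709
outer loop
vertex -2.936 -0.974 -0.826
vertex -4.503 -1.273 0.234
vertex -4.379 -0.466 -0.517
endloop
endfacet
facet normal 0.111 0.728 -0.677
outer loop
vertex -4.379 -0.466 -0.517
vertex -2.437 -0.147 0.146
vertex -2.936 -0.974 -0.826
endloop
endfacet
facet normal -0.112 -0.728 0.677
outer loop
vertex -3.06 -1.781 -0.074
vertex -4.004 -0.446 1.206
vertex -4.503 -1.273 0.234
endloop
endfacet
facet normal 0.925 -0.326 -0.198
outer loop
vertex -2.561 -0.954 0.897
vertex -3.06 -1.781 -0.074
vertex -2.437 -0.147 0.146
endloop
endfacet
facet normal -0.111 -0.728 0.677
outer loop
vertex -2.561 -0.954 0.897
vertex -4.004 -0.446 1.206
vertex -3.06 -1.781 -0.074
endloop
endfacet
facet normal -0.925 0.326 0.197
outer loop
vertex -4.503 -1.273 0.234
vertex -4.004 -0.446 1.206
vertex -4.379 -0.466 -0.517
endloop
endfacet
facet normal 0.112 0.727 -0.677
outer loop
vertex -3.88 0.361 0.454
vertex -2.437 -0.147 0.146
vertex -4.379 -0.466 -0.517
endloop
endfacet
facet normal -0.925 0.326 0.197
outer loop
vertex -4.379 -0.466 -0.517
vertex -4.004 -0.446 1.206
vertex -3.88 0.361 0.454
endloop
endfacet
facet normal 0.364 0.604 0.709
outer loop
vertex -3.88 0.361 0.454
vertex -2.561 -0.954 0.897
vertex -2.437 -0.147 0.146
endloop
endfacet
facet normal 0.364 0.604 0.709
outer loop
vertex -4.004 -0.446 1.206
vertex -2.561 -0.954 0.897
vertex -3.88 0.361 0.454
endloop
endfacet

endsolid
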